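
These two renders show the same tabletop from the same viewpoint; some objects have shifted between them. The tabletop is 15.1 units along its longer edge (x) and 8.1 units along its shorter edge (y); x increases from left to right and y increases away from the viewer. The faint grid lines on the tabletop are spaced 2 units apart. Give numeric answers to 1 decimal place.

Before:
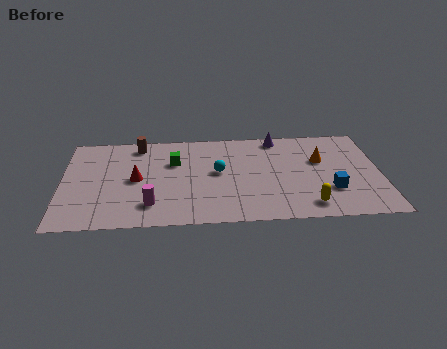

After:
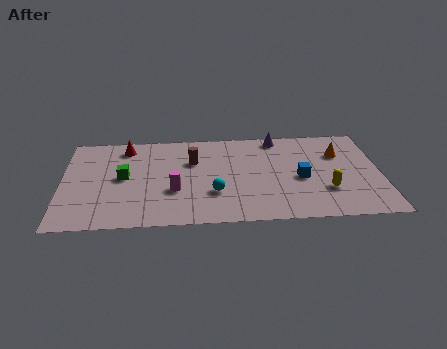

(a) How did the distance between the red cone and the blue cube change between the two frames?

-0.4

The distance was about 9.3 in the first image and 8.9 in the second, so they moved 0.4 units closer together.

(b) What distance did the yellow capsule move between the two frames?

1.5

The yellow capsule was near (11.6, 1.3) before and (12.5, 2.5) after, so it travelled √(0.9² + 1.2²) ≈ 1.5 units.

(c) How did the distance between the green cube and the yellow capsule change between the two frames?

+2.2

They were about 7.5 units apart before and 9.7 after — 2.2 units further apart.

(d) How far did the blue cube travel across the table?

1.8

The blue cube was near (12.7, 2.5) before and (11.3, 3.6) after, so it travelled √(1.4² + 1.1²) ≈ 1.8 units.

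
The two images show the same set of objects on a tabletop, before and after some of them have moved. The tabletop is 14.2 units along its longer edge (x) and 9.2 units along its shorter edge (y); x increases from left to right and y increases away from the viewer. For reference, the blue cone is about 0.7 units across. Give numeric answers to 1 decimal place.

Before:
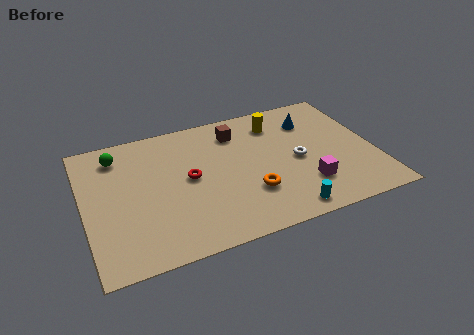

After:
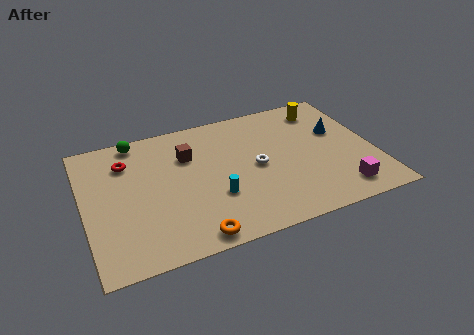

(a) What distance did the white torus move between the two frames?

2.0

The white torus was near (10.4, 4.3) before and (8.4, 4.5) after, so it travelled √(2.0² + 0.2²) ≈ 2.0 units.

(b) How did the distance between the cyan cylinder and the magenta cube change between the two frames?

+4.4

Before: roughly 1.8 units apart; after: 6.2. That's 4.4 units further apart.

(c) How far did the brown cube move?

2.7

The brown cube was near (7.7, 7.3) before and (5.2, 6.4) after, so it travelled √(2.5² + 0.9²) ≈ 2.7 units.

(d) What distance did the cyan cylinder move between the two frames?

3.8

The cyan cylinder was near (9.4, 1.0) before and (6.2, 3.1) after, so it travelled √(3.2² + 2.1²) ≈ 3.8 units.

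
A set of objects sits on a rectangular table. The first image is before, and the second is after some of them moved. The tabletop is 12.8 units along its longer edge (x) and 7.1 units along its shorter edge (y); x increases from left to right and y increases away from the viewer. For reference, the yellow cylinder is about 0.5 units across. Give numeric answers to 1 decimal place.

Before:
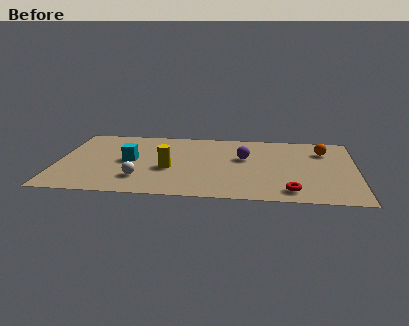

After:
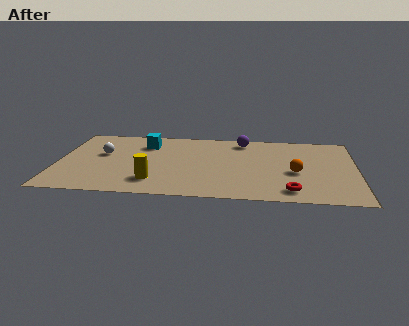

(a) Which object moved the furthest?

the white sphere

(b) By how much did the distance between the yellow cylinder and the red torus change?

+0.3

Before: roughly 5.5 units apart; after: 5.8. That's 0.3 units further apart.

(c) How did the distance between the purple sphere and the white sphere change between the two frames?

+1.2

Before: roughly 5.1 units apart; after: 6.3. That's 1.2 units further apart.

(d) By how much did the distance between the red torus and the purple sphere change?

+1.6

They were about 3.8 units apart before and 5.4 after — 1.6 units further apart.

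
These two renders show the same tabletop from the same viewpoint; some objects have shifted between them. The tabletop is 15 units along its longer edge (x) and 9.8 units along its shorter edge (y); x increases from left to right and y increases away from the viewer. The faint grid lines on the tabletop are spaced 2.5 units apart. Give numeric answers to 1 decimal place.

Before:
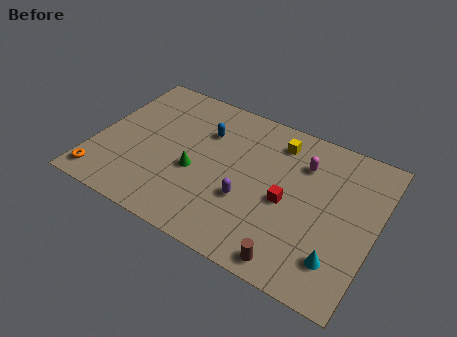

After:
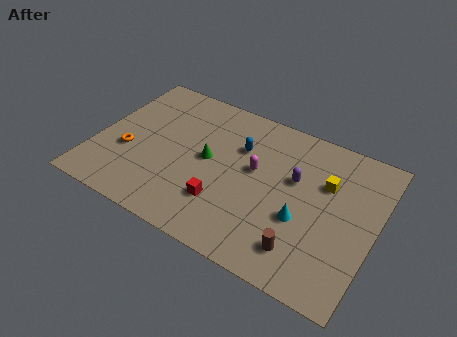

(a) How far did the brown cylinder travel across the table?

1.0

The brown cylinder was near (11.2, 1.0) before and (11.6, 1.9) after, so it travelled √(0.4² + 0.9²) ≈ 1.0 units.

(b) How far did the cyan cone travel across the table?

2.6

The cyan cone moved from about (13.4, 2.2) to (11.3, 3.7), a distance of √(2.1² + 1.5²) ≈ 2.6.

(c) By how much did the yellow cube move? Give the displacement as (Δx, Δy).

(2.8, -1.5)

From the two frames, the yellow cube sits at roughly (9.4, 8.0) before and (12.2, 6.5) after.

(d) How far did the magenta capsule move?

2.9

The magenta capsule was near (10.9, 7.2) before and (8.5, 5.6) after, so it travelled √(2.4² + 1.6²) ≈ 2.9 units.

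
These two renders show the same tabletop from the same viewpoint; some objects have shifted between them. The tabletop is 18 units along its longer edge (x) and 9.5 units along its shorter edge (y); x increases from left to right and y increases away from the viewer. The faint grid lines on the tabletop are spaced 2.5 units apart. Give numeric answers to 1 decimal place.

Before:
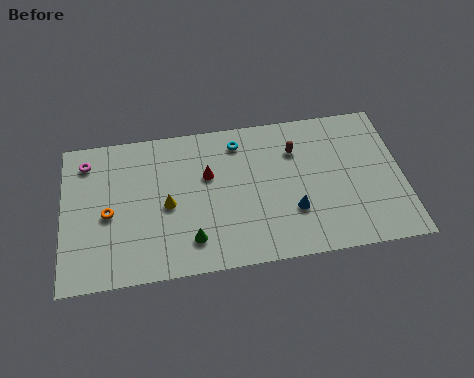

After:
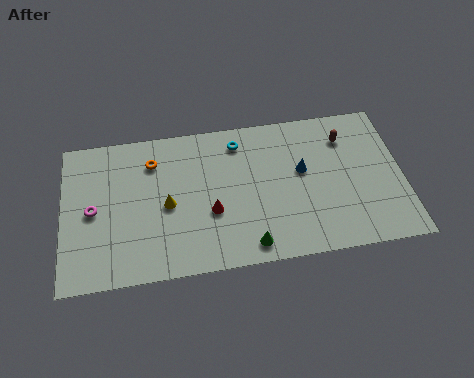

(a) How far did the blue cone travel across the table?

2.6

The blue cone moved from about (12.1, 3.0) to (12.7, 5.5), a distance of √(0.6² + 2.5²) ≈ 2.6.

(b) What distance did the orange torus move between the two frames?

3.8

From (2.4, 4.3) to (4.8, 7.3), the orange torus covered √(2.4² + 3.0²) ≈ 3.8 units.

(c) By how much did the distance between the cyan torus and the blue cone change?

-1.5

Before: roughly 5.6 units apart; after: 4.1. That's 1.5 units closer together.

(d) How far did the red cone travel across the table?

2.4

The red cone moved from about (7.7, 6.0) to (7.8, 3.6), a distance of √(0.1² + 2.4²) ≈ 2.4.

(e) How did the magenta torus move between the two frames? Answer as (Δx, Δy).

(0.3, -3.2)

From the two frames, the magenta torus sits at roughly (1.3, 7.8) before and (1.6, 4.6) after.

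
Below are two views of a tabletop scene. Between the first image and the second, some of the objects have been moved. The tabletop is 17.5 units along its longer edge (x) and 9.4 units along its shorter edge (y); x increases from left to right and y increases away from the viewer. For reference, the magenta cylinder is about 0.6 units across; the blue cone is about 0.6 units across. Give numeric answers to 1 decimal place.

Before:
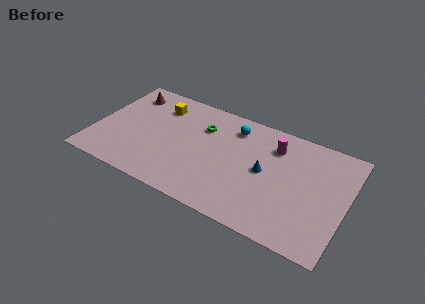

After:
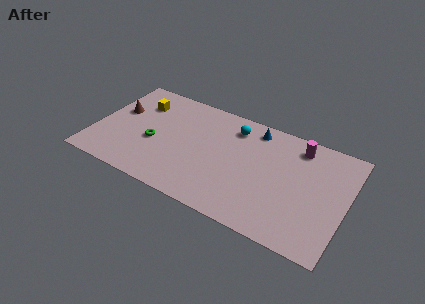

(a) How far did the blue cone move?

3.5

From (11.9, 4.8) to (10.8, 8.1), the blue cone covered √(1.1² + 3.3²) ≈ 3.5 units.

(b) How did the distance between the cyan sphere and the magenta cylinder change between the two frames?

+1.6

They were about 2.9 units apart before and 4.5 after — 1.6 units further apart.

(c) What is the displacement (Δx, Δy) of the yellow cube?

(-1.4, -0.3)

The yellow cube started near (4.1, 7.3) and ended near (2.7, 7.0).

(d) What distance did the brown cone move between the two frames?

1.9

The brown cone moved from about (1.8, 7.6) to (1.4, 5.7), a distance of √(0.4² + 1.9²) ≈ 1.9.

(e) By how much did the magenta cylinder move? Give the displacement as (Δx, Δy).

(1.6, 0.7)

The magenta cylinder was at about (12.3, 7.2) and moved to about (13.9, 7.9).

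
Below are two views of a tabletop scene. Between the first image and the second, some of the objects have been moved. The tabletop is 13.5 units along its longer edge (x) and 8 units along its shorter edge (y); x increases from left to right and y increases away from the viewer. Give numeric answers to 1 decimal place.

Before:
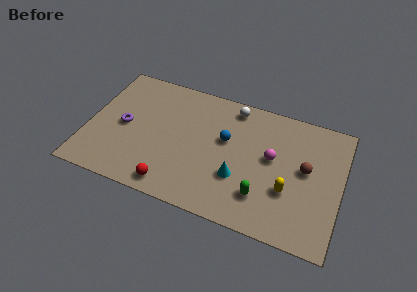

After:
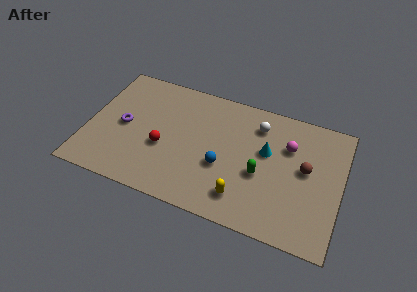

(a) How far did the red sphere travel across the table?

2.3

The red sphere moved from about (4.8, 1.0) to (4.1, 3.2), a distance of √(0.7² + 2.2²) ≈ 2.3.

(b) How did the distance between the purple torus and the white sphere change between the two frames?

+1.0

They were about 6.4 units apart before and 7.4 after — 1.0 units further apart.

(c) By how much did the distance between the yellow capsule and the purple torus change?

-2.0

The distance was about 9.0 in the first image and 7.0 in the second, so they moved 2.0 units closer together.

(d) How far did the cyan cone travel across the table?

2.5

From (8.2, 2.7) to (9.5, 4.8), the cyan cone covered √(1.3² + 2.1²) ≈ 2.5 units.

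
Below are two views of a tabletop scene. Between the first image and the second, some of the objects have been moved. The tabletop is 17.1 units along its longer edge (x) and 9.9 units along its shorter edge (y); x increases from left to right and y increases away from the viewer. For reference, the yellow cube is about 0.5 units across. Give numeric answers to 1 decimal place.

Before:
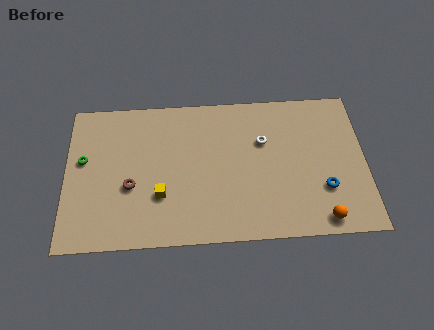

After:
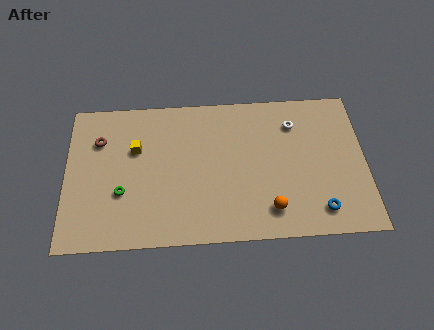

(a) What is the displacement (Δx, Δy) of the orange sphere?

(-2.9, 0.8)

The orange sphere was at about (14.5, 1.1) and moved to about (11.6, 1.9).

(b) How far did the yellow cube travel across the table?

3.5

The yellow cube was near (5.4, 3.2) before and (4.0, 6.4) after, so it travelled √(1.4² + 3.2²) ≈ 3.5 units.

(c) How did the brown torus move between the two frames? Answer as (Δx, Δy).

(-1.8, 3.2)

The brown torus started near (3.7, 3.9) and ended near (1.9, 7.1).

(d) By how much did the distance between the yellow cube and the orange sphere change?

-0.5

They were about 9.3 units apart before and 8.8 after — 0.5 units closer together.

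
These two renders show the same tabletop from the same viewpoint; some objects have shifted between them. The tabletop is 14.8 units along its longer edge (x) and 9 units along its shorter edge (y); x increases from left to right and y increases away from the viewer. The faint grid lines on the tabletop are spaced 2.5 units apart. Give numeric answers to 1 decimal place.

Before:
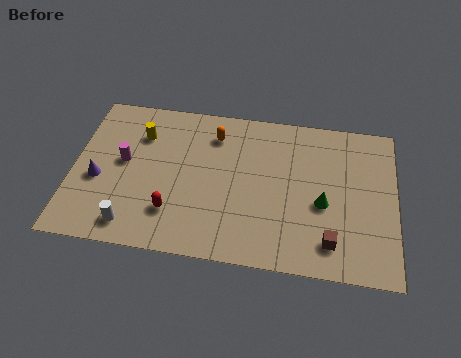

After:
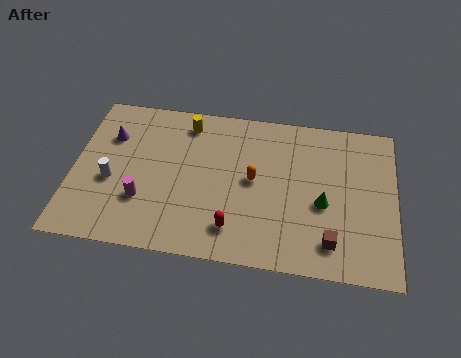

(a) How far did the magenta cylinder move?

2.3

The magenta cylinder moved from about (2.3, 4.9) to (3.3, 2.8), a distance of √(1.0² + 2.1²) ≈ 2.3.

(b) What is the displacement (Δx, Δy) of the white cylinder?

(-1.1, 2.4)

From the two frames, the white cylinder sits at roughly (2.9, 1.3) before and (1.8, 3.7) after.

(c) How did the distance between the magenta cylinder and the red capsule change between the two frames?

+0.8

They were about 3.5 units apart before and 4.3 after — 0.8 units further apart.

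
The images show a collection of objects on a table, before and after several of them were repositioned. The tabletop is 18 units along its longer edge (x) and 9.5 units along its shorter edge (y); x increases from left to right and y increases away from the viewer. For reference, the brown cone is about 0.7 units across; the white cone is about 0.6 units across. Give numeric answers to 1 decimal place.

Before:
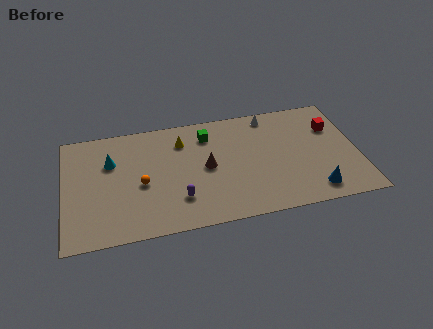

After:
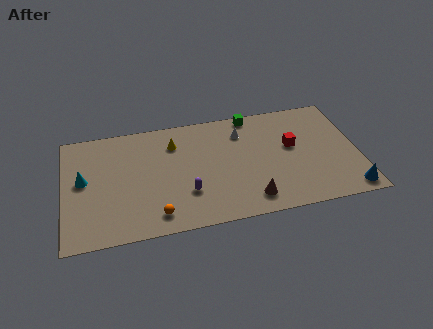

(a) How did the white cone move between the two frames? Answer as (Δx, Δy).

(-1.8, -1.1)

The white cone was at about (12.8, 8.4) and moved to about (11.0, 7.3).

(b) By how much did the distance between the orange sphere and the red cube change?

-2.7

The distance was about 12.1 in the first image and 9.4 in the second, so they moved 2.7 units closer together.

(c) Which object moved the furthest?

the brown cone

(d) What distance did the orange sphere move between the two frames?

2.8

The orange sphere moved from about (4.7, 4.2) to (5.5, 1.5), a distance of √(0.8² + 2.7²) ≈ 2.8.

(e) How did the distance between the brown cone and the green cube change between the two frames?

+4.4

Before: roughly 2.7 units apart; after: 7.1. That's 4.4 units further apart.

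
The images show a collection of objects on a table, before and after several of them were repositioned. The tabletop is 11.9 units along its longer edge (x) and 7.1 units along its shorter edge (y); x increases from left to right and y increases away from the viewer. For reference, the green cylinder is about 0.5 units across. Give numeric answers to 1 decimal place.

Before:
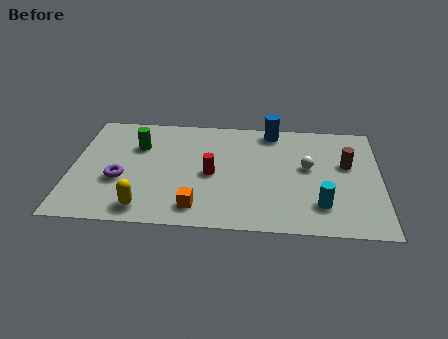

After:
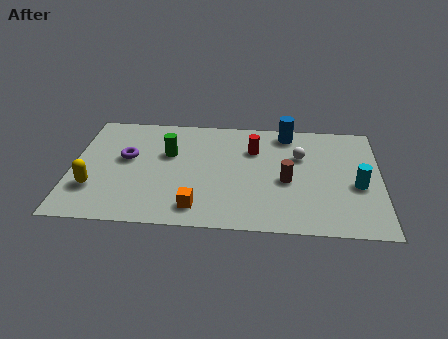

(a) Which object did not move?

the orange cube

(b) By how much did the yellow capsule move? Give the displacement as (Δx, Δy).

(-2.0, 1.1)

The yellow capsule was at about (2.9, 1.0) and moved to about (0.9, 2.1).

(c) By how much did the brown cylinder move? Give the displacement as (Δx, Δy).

(-2.3, -1.2)

The brown cylinder started near (10.6, 4.3) and ended near (8.3, 3.1).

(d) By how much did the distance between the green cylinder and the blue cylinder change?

-0.5

The distance was about 5.4 in the first image and 4.9 in the second, so they moved 0.5 units closer together.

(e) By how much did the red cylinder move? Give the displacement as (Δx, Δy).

(1.6, 1.7)

The red cylinder was at about (5.4, 3.3) and moved to about (7.0, 5.0).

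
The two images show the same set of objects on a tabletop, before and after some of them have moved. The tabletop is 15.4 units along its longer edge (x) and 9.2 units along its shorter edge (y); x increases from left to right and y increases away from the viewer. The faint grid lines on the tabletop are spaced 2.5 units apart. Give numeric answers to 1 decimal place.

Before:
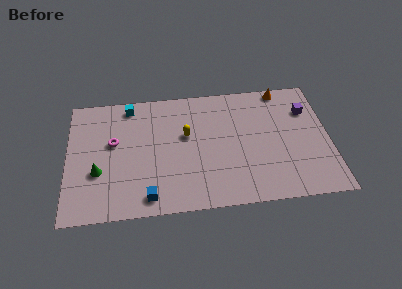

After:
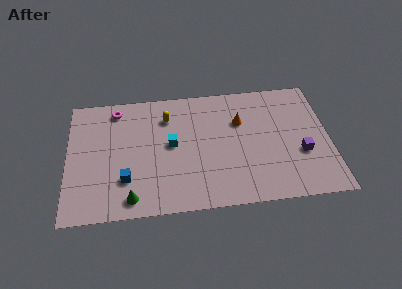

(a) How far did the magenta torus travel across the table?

2.5

The magenta torus was near (2.7, 5.4) before and (2.9, 7.9) after, so it travelled √(0.2² + 2.5²) ≈ 2.5 units.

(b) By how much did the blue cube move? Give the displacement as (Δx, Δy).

(-1.3, 1.4)

The blue cube was at about (4.7, 1.2) and moved to about (3.4, 2.6).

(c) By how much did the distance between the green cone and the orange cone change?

-3.9

The distance was about 12.1 in the first image and 8.2 in the second, so they moved 3.9 units closer together.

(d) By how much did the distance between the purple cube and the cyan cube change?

-2.9

They were about 10.6 units apart before and 7.7 after — 2.9 units closer together.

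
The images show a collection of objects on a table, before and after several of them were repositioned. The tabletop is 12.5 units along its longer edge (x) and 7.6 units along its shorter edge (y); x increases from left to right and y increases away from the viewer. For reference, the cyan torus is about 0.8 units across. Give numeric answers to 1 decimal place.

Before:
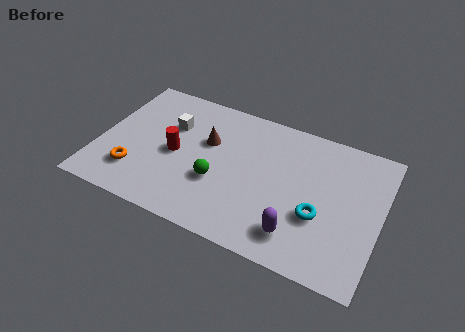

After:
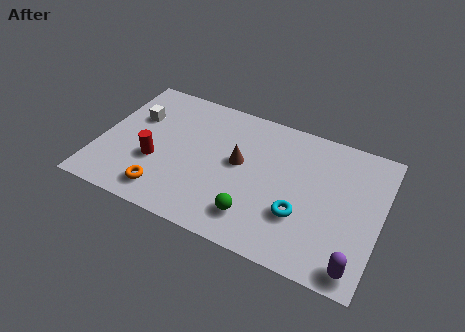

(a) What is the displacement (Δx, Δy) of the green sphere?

(1.8, -1.2)

The green sphere was at about (5.4, 2.8) and moved to about (7.2, 1.6).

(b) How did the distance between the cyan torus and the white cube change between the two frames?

+0.8

The distance was about 7.3 in the first image and 8.1 in the second, so they moved 0.8 units further apart.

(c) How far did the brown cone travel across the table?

1.6

The brown cone was near (4.7, 4.8) before and (6.2, 4.2) after, so it travelled √(1.5² + 0.6²) ≈ 1.6 units.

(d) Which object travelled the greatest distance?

the purple capsule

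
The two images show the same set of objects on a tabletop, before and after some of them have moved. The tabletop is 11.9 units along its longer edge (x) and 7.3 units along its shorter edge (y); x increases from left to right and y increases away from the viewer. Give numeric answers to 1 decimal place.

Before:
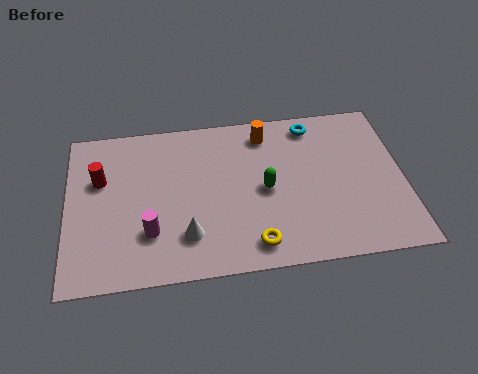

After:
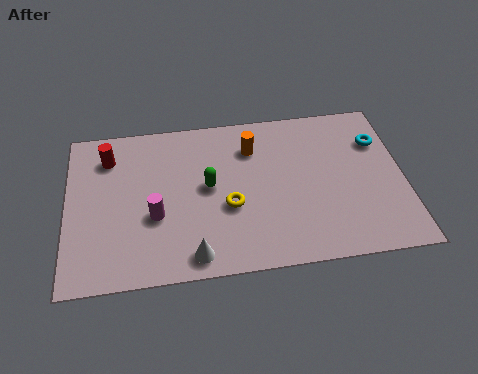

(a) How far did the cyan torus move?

2.5

The cyan torus was near (8.8, 6.3) before and (11.1, 5.2) after, so it travelled √(2.3² + 1.1²) ≈ 2.5 units.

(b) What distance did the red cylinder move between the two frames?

1.0

The red cylinder was near (1.2, 4.7) before and (1.5, 5.7) after, so it travelled √(0.3² + 1.0²) ≈ 1.0 units.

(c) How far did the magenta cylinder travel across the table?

0.7

From (2.9, 2.1) to (3.1, 2.8), the magenta cylinder covered √(0.2² + 0.7²) ≈ 0.7 units.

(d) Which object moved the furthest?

the cyan torus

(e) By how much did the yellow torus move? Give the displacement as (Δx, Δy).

(-0.8, 1.8)

The yellow torus was at about (6.5, 1.1) and moved to about (5.7, 2.9).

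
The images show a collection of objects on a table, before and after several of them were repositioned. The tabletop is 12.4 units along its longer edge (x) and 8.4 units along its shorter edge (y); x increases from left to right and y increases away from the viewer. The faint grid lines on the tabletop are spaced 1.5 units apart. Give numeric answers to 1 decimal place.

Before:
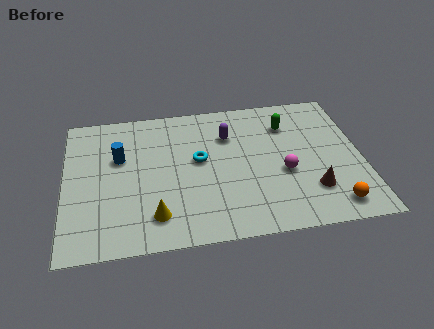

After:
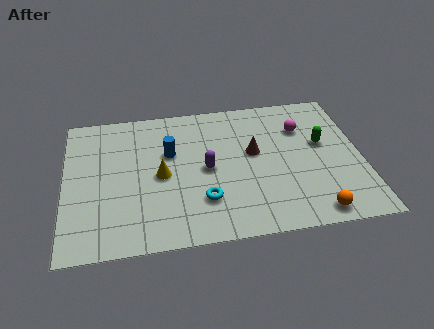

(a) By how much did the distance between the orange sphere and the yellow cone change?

-0.4

The distance was about 7.3 in the first image and 6.9 in the second, so they moved 0.4 units closer together.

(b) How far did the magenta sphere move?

2.8

The magenta sphere moved from about (9.1, 3.4) to (10.0, 6.0), a distance of √(0.9² + 2.6²) ≈ 2.8.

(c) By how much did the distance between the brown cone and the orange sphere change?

+3.2

Before: roughly 1.3 units apart; after: 4.5. That's 3.2 units further apart.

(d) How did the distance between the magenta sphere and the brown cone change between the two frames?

+0.8

They were about 1.6 units apart before and 2.4 after — 0.8 units further apart.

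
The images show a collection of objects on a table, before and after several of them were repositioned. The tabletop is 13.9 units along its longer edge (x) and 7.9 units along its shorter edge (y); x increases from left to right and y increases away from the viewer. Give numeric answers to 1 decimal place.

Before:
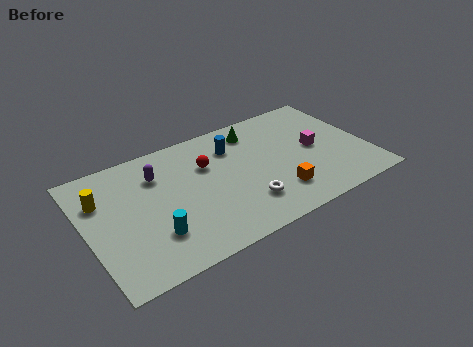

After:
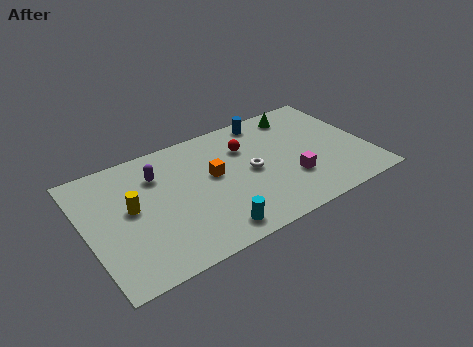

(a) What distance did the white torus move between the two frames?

2.0

From (7.5, 2.0) to (8.1, 3.9), the white torus covered √(0.6² + 1.9²) ≈ 2.0 units.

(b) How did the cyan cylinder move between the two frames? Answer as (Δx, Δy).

(2.7, -1.1)

From the two frames, the cyan cylinder sits at roughly (3.0, 2.2) before and (5.7, 1.1) after.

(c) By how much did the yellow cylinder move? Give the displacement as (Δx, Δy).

(1.3, -1.2)

The yellow cylinder was at about (0.9, 5.5) and moved to about (2.2, 4.3).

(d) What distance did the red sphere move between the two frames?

2.0

The red sphere moved from about (6.1, 5.3) to (8.1, 5.6), a distance of √(2.0² + 0.3²) ≈ 2.0.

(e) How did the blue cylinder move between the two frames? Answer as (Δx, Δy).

(1.9, 1.1)

The blue cylinder started near (7.5, 5.9) and ended near (9.4, 7.0).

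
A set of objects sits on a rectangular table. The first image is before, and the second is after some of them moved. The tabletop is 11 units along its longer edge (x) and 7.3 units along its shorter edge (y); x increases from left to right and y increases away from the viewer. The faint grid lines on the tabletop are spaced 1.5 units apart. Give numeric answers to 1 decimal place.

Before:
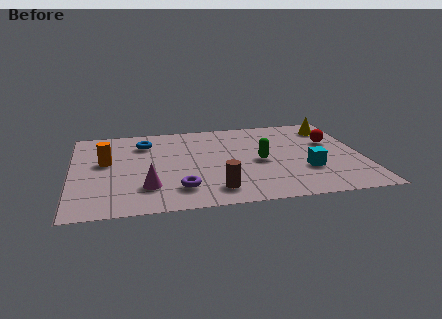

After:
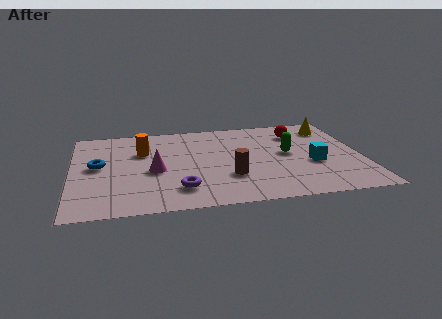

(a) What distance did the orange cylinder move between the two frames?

1.6

From (1.3, 4.2) to (2.7, 4.9), the orange cylinder covered √(1.4² + 0.7²) ≈ 1.6 units.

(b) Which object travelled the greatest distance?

the blue torus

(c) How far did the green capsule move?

1.2

From (7.1, 3.4) to (8.2, 3.9), the green capsule covered √(1.1² + 0.5²) ≈ 1.2 units.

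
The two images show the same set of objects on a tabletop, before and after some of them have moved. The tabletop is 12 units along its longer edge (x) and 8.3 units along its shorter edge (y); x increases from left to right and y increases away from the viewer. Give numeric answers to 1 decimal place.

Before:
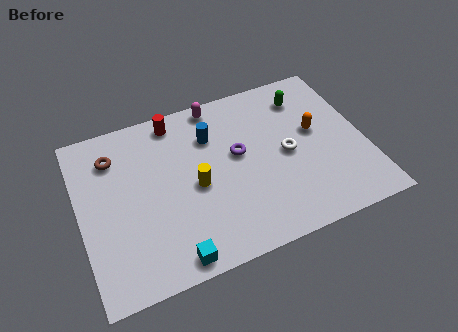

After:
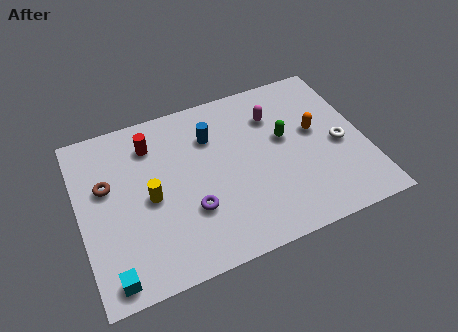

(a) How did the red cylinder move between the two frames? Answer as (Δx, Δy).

(-1.1, -0.8)

The red cylinder was at about (4.3, 7.3) and moved to about (3.2, 6.5).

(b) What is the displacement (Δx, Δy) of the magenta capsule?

(2.3, -1.4)

The magenta capsule started near (6.1, 7.5) and ended near (8.4, 6.1).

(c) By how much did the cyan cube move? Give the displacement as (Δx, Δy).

(-2.5, 0.1)

The cyan cube was at about (3.5, 0.8) and moved to about (1.0, 0.9).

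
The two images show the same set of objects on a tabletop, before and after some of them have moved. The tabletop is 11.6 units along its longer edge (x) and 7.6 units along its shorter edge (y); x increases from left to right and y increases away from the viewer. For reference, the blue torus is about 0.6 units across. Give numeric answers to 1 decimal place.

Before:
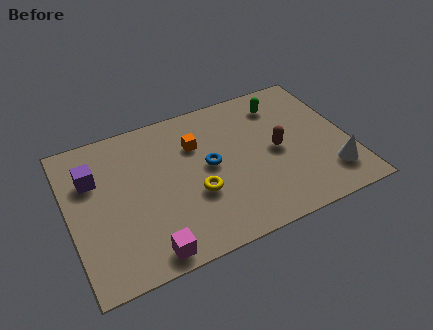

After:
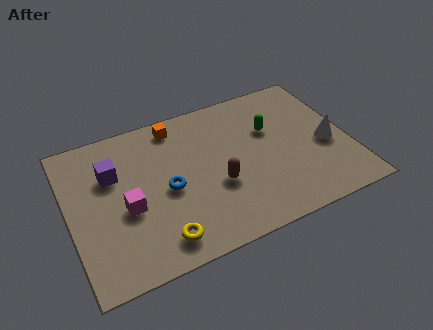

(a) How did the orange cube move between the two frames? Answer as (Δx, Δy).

(-0.7, 1.3)

The orange cube started near (5.4, 5.3) and ended near (4.7, 6.6).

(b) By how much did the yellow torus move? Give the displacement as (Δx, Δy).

(-1.7, -1.6)

The yellow torus was at about (5.1, 2.8) and moved to about (3.4, 1.2).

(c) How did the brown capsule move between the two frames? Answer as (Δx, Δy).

(-2.6, -0.8)

The brown capsule was at about (8.6, 3.7) and moved to about (6.0, 2.9).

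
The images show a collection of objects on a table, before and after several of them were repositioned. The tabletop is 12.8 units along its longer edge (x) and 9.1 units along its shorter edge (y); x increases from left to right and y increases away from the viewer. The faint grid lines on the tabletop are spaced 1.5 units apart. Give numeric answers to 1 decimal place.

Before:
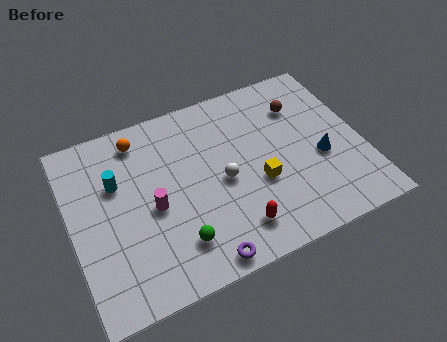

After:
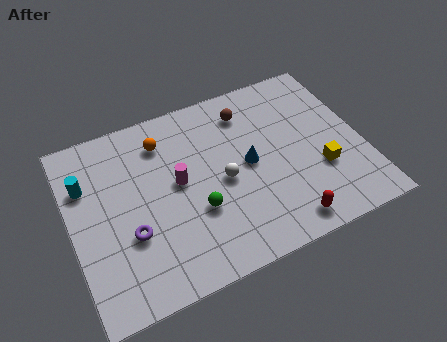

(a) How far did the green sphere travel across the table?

1.6

From (4.3, 2.0) to (5.3, 3.2), the green sphere covered √(1.0² + 1.2²) ≈ 1.6 units.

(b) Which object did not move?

the white sphere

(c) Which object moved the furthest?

the purple torus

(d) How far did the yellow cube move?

2.7

From (8.1, 3.5) to (10.8, 3.1), the yellow cube covered √(2.7² + 0.4²) ≈ 2.7 units.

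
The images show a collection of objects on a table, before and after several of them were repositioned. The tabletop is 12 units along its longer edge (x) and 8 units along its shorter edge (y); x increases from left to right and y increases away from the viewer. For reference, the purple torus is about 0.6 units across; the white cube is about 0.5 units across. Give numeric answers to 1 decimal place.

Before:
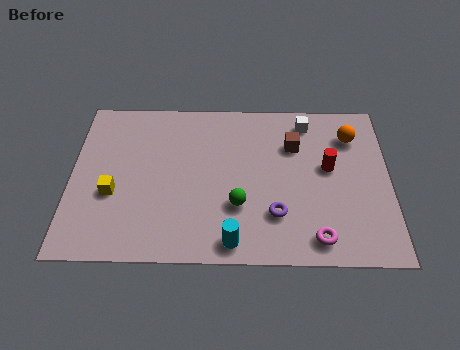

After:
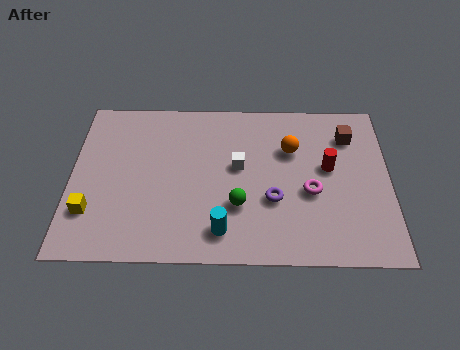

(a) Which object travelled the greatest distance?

the white cube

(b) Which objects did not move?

the green sphere and the red cylinder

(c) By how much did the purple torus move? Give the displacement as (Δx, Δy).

(-0.1, 0.7)

The purple torus started near (7.7, 2.2) and ended near (7.6, 2.9).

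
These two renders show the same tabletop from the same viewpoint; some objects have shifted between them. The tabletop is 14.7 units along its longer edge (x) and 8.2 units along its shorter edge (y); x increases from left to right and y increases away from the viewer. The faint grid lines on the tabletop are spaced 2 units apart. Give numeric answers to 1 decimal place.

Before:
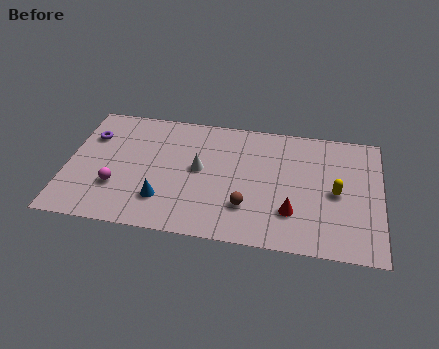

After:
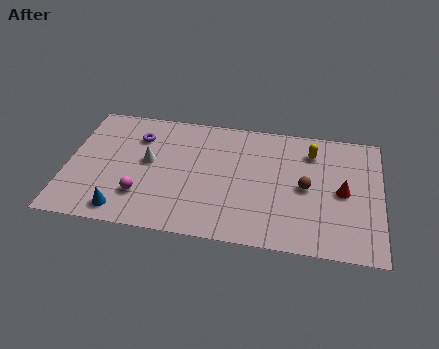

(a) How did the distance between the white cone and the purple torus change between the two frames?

-3.7

The distance was about 5.4 in the first image and 1.7 in the second, so they moved 3.7 units closer together.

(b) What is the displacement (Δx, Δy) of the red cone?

(2.3, 1.7)

The red cone was at about (10.6, 2.3) and moved to about (12.9, 4.0).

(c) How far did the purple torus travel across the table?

2.2

From (1.0, 5.8) to (3.2, 6.1), the purple torus covered √(2.2² + 0.3²) ≈ 2.2 units.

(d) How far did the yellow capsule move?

2.8

The yellow capsule moved from about (12.6, 3.9) to (11.4, 6.4), a distance of √(1.2² + 2.5²) ≈ 2.8.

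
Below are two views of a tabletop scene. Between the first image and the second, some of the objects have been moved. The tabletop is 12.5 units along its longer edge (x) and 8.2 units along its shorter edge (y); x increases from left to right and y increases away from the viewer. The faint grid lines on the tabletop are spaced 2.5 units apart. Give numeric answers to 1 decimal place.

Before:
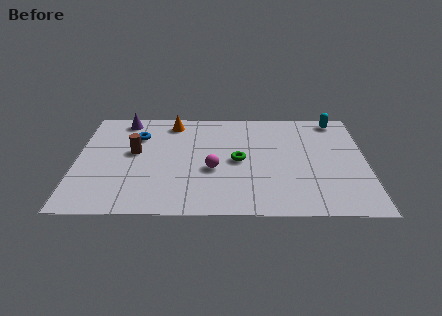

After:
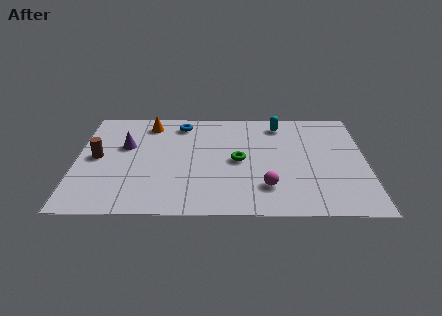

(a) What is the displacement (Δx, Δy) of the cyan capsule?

(-2.5, -0.4)

The cyan capsule was at about (11.3, 7.3) and moved to about (8.8, 6.9).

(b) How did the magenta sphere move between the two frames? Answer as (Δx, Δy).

(2.3, -1.3)

The magenta sphere was at about (5.9, 3.3) and moved to about (8.2, 2.0).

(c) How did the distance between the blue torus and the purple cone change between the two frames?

+1.6

Before: roughly 1.4 units apart; after: 3.0. That's 1.6 units further apart.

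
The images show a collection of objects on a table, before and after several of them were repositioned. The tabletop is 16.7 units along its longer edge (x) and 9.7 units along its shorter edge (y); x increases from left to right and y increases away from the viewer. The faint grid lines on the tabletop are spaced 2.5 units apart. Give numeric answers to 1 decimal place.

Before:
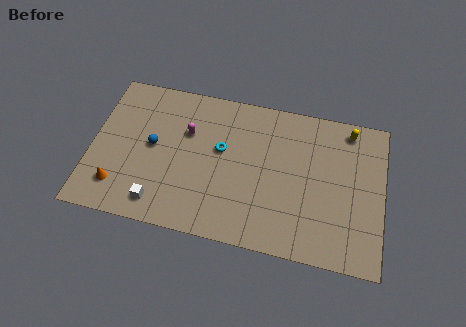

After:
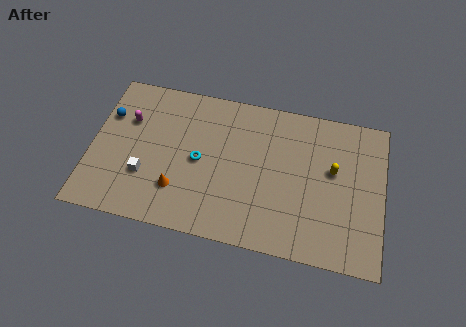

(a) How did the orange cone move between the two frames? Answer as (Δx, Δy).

(3.4, 0.5)

From the two frames, the orange cone sits at roughly (1.7, 2.1) before and (5.1, 2.6) after.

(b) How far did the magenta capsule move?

3.4

From (5.4, 6.4) to (2.0, 6.5), the magenta capsule covered √(3.4² + 0.1²) ≈ 3.4 units.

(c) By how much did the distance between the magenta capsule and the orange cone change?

-0.7

Before: roughly 5.7 units apart; after: 5.0. That's 0.7 units closer together.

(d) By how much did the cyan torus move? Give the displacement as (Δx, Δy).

(-1.2, -1.0)

The cyan torus was at about (7.4, 5.7) and moved to about (6.2, 4.7).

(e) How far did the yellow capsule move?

2.9

The yellow capsule was near (14.6, 8.5) before and (13.8, 5.7) after, so it travelled √(0.8² + 2.8²) ≈ 2.9 units.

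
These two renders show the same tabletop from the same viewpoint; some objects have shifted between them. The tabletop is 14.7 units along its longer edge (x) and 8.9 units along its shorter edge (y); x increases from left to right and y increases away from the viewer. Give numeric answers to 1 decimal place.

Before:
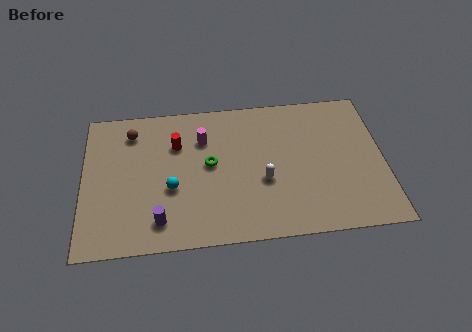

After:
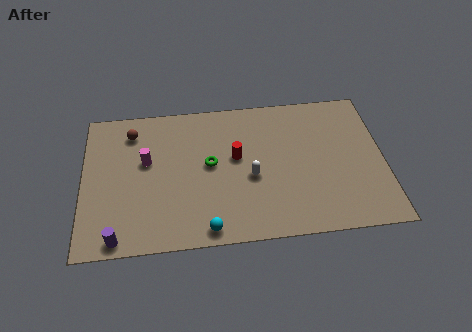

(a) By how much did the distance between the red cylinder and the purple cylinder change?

+2.5

They were about 4.7 units apart before and 7.2 after — 2.5 units further apart.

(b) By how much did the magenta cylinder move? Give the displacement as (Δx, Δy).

(-2.8, -1.1)

The magenta cylinder was at about (5.9, 6.4) and moved to about (3.1, 5.3).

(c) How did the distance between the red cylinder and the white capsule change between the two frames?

-3.5

They were about 5.0 units apart before and 1.5 after — 3.5 units closer together.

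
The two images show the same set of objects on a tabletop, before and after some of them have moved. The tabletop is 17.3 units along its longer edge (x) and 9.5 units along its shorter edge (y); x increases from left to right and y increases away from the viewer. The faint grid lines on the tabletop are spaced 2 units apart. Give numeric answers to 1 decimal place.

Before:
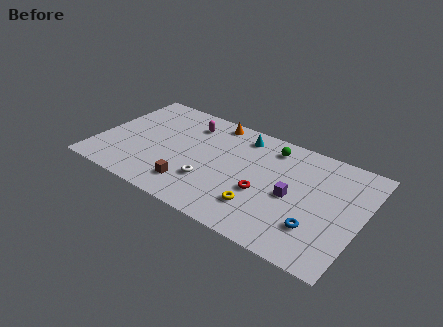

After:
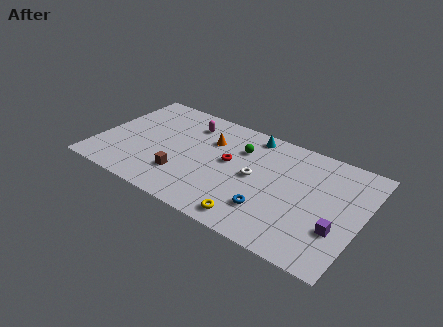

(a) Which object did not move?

the magenta capsule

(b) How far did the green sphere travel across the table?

2.2

From (11.0, 7.9) to (9.1, 6.8), the green sphere covered √(1.9² + 1.1²) ≈ 2.2 units.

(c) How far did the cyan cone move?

0.7

From (9.0, 8.0) to (9.6, 8.4), the cyan cone covered √(0.6² + 0.4²) ≈ 0.7 units.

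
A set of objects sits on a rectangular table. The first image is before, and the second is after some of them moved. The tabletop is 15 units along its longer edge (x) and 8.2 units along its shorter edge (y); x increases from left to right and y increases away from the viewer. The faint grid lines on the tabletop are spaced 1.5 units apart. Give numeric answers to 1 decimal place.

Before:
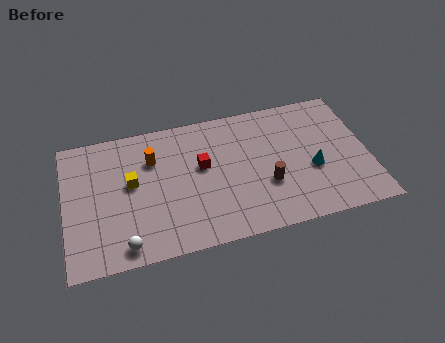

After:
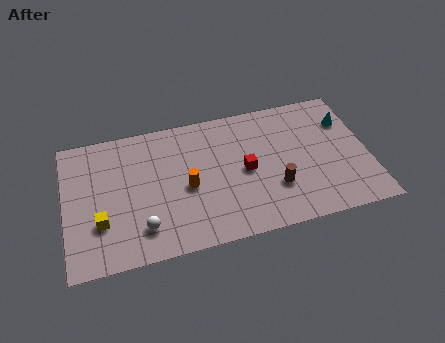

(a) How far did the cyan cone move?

3.2

The cyan cone moved from about (12.2, 3.3) to (14.1, 5.9), a distance of √(1.9² + 2.6²) ≈ 3.2.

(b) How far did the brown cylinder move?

0.5

The brown cylinder moved from about (9.9, 2.9) to (10.3, 2.6), a distance of √(0.4² + 0.3²) ≈ 0.5.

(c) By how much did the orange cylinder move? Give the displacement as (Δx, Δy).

(1.6, -2.1)

From the two frames, the orange cylinder sits at roughly (4.4, 5.8) before and (6.0, 3.7) after.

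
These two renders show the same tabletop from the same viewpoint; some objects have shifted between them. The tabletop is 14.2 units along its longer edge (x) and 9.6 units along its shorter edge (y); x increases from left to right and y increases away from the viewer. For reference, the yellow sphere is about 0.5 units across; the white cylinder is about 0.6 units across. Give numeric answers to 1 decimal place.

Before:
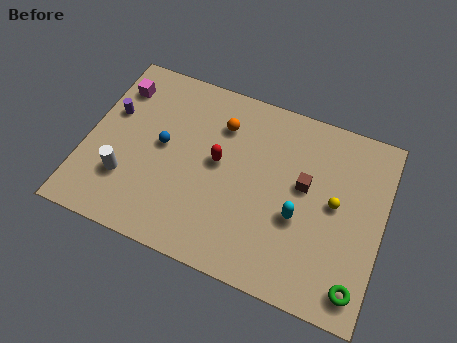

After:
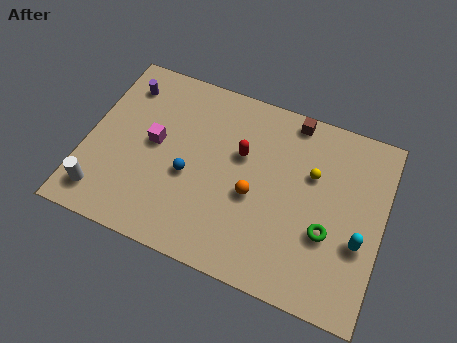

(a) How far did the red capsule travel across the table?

1.3

The red capsule was near (6.3, 5.2) before and (7.3, 6.0) after, so it travelled √(1.0² + 0.8²) ≈ 1.3 units.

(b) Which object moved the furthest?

the orange sphere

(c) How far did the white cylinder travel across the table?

1.6

From (2.1, 2.8) to (1.1, 1.6), the white cylinder covered √(1.0² + 1.2²) ≈ 1.6 units.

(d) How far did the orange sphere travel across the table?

3.6

The orange sphere moved from about (6.2, 7.2) to (8.1, 4.1), a distance of √(1.9² + 3.1²) ≈ 3.6.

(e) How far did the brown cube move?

3.3

The brown cube moved from about (10.4, 5.5) to (9.5, 8.7), a distance of √(0.9² + 3.2²) ≈ 3.3.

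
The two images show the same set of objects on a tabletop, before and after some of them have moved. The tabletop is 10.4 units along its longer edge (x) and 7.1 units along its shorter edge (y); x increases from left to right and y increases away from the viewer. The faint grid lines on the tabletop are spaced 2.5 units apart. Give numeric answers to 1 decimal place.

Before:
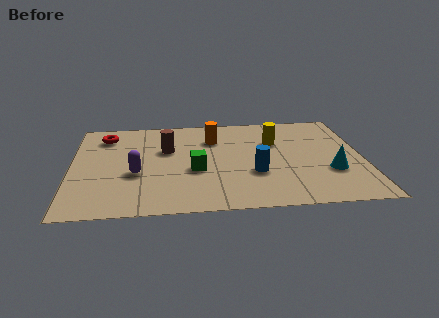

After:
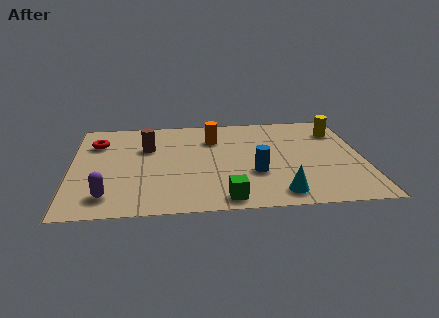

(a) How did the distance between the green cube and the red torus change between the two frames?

+2.0

The distance was about 4.3 in the first image and 6.3 in the second, so they moved 2.0 units further apart.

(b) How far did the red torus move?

0.6

From (1.2, 5.7) to (0.9, 5.2), the red torus covered √(0.3² + 0.5²) ≈ 0.6 units.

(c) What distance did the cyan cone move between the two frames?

2.4

From (9.2, 2.4) to (7.3, 1.0), the cyan cone covered √(1.9² + 1.4²) ≈ 2.4 units.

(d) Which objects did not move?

the blue cylinder and the orange cylinder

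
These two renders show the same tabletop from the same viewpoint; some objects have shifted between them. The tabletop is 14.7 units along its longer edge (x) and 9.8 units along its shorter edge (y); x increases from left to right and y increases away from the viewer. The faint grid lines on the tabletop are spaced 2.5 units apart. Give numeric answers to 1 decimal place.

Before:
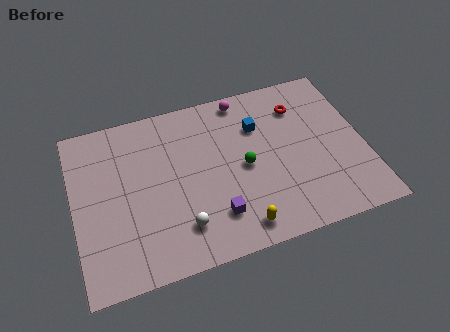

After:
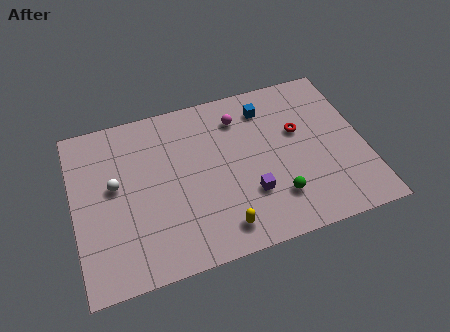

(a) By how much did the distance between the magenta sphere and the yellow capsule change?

-1.2

The distance was about 7.6 in the first image and 6.4 in the second, so they moved 1.2 units closer together.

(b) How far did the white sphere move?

4.5

From (5.2, 2.2) to (2.1, 5.5), the white sphere covered √(3.1² + 3.3²) ≈ 4.5 units.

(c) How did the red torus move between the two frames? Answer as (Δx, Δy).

(-0.2, -1.5)

The red torus was at about (11.7, 7.5) and moved to about (11.5, 6.0).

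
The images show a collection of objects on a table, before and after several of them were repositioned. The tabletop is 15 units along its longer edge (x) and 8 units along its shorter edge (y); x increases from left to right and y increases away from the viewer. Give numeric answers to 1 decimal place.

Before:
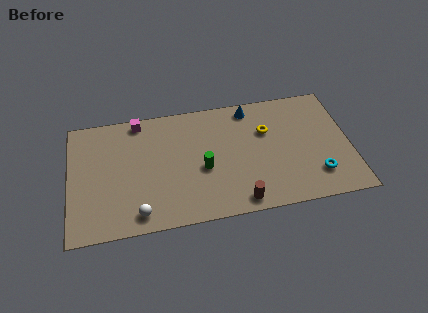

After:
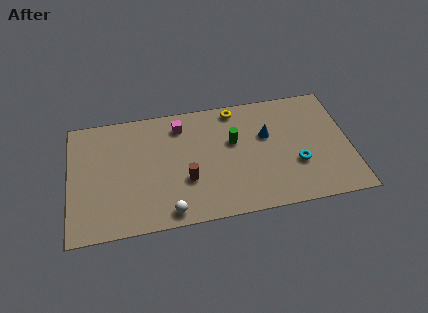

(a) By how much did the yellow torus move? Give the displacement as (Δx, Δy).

(-1.6, 1.8)

The yellow torus started near (10.6, 5.3) and ended near (9.0, 7.1).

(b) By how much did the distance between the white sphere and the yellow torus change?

-0.9

Before: roughly 8.2 units apart; after: 7.3. That's 0.9 units closer together.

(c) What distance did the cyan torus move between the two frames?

1.3

The cyan torus moved from about (13.1, 1.9) to (12.1, 2.8), a distance of √(1.0² + 0.9²) ≈ 1.3.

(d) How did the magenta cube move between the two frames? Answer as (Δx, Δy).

(2.2, -0.7)

The magenta cube was at about (3.8, 7.2) and moved to about (6.0, 6.5).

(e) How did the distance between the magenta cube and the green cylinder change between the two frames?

-1.8

Before: roughly 5.0 units apart; after: 3.2. That's 1.8 units closer together.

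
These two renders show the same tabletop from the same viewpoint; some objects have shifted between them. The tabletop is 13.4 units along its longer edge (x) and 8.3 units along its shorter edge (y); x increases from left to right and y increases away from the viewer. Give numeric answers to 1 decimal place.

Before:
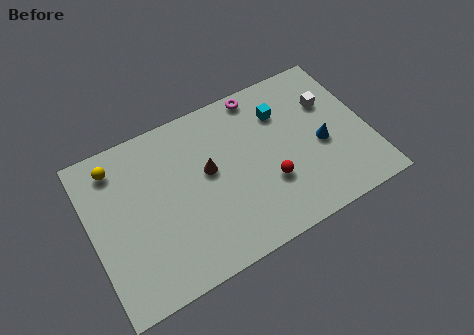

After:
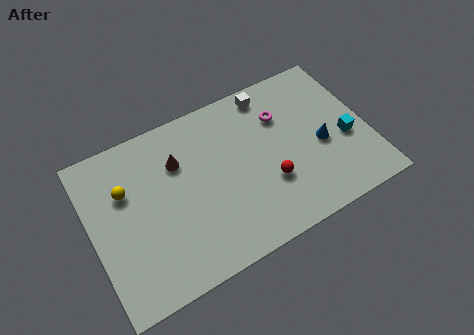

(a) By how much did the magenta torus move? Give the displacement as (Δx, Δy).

(0.9, -1.6)

The magenta torus was at about (8.6, 7.5) and moved to about (9.5, 5.9).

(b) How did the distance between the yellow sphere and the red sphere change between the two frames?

-0.9

Before: roughly 8.0 units apart; after: 7.1. That's 0.9 units closer together.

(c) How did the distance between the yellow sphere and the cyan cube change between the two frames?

+2.7

Before: roughly 8.0 units apart; after: 10.7. That's 2.7 units further apart.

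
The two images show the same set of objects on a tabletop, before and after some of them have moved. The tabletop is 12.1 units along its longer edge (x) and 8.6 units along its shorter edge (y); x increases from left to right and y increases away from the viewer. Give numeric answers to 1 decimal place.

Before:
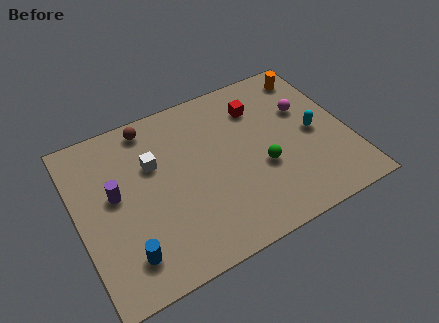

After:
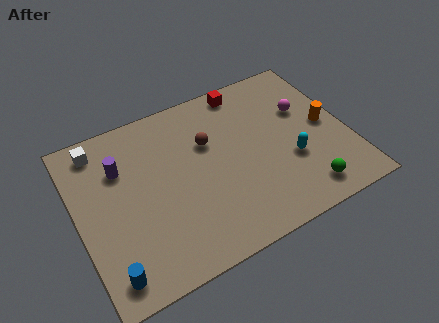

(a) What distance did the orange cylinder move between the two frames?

3.0

From (11.0, 7.3) to (11.2, 4.3), the orange cylinder covered √(0.2² + 3.0²) ≈ 3.0 units.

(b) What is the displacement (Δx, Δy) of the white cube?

(-2.2, 1.8)

From the two frames, the white cube sits at roughly (3.5, 5.6) before and (1.3, 7.4) after.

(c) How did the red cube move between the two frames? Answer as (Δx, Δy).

(-0.4, 1.2)

The red cube started near (8.4, 6.5) and ended near (8.0, 7.7).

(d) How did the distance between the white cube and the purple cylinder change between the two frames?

-0.4

The distance was about 2.0 in the first image and 1.6 in the second, so they moved 0.4 units closer together.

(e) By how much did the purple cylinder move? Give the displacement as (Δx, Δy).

(0.4, 1.2)

The purple cylinder started near (1.7, 4.8) and ended near (2.1, 6.0).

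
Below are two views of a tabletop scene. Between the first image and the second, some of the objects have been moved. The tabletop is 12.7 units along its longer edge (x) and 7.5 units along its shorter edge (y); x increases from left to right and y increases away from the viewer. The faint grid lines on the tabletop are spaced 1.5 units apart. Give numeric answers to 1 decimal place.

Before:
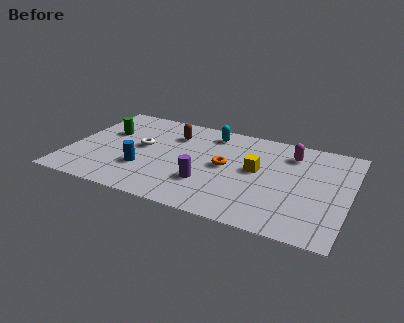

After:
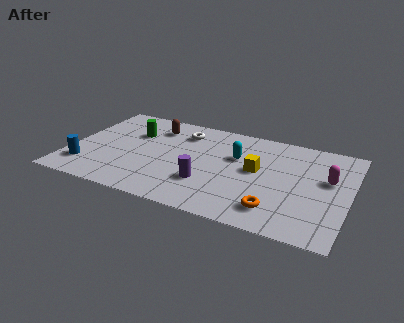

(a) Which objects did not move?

the yellow cube and the purple cylinder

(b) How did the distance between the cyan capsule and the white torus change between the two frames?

-0.9

The distance was about 3.7 in the first image and 2.8 in the second, so they moved 0.9 units closer together.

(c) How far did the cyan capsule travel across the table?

2.0

The cyan capsule was near (6.2, 6.3) before and (7.5, 4.8) after, so it travelled √(1.3² + 1.5²) ≈ 2.0 units.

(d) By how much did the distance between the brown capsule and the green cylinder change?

-1.9

They were about 3.1 units apart before and 1.2 after — 1.9 units closer together.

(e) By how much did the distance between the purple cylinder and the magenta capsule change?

+0.7

They were about 5.0 units apart before and 5.7 after — 0.7 units further apart.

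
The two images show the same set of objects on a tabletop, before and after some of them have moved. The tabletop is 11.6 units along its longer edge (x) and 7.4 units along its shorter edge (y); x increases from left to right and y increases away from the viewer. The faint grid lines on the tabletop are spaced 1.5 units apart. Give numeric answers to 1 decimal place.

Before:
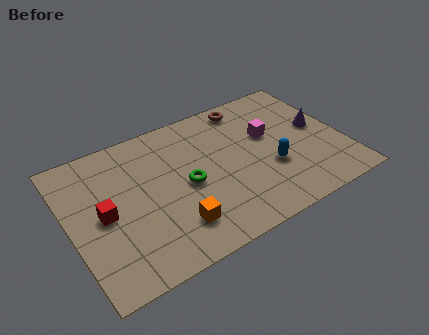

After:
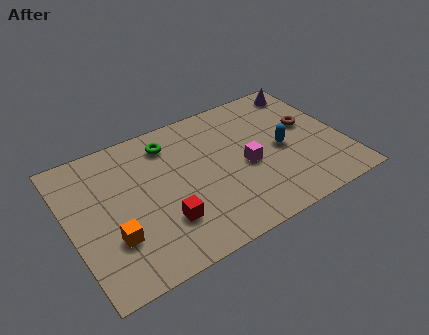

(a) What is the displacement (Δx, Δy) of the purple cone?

(-0.1, 2.4)

From the two frames, the purple cone sits at roughly (10.7, 4.0) before and (10.6, 6.4) after.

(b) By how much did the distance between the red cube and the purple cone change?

-1.2

They were about 9.3 units apart before and 8.1 after — 1.2 units closer together.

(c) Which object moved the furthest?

the brown torus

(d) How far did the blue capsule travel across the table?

1.0

From (8.4, 2.7) to (9.0, 3.5), the blue capsule covered √(0.6² + 0.8²) ≈ 1.0 units.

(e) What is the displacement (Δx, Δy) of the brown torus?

(2.3, -2.2)

The brown torus was at about (8.0, 6.5) and moved to about (10.3, 4.3).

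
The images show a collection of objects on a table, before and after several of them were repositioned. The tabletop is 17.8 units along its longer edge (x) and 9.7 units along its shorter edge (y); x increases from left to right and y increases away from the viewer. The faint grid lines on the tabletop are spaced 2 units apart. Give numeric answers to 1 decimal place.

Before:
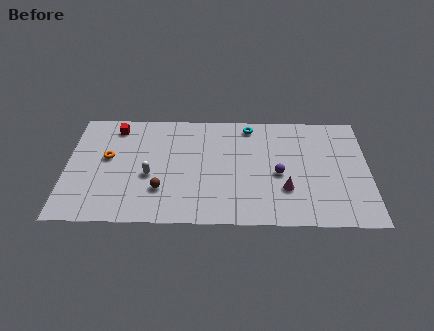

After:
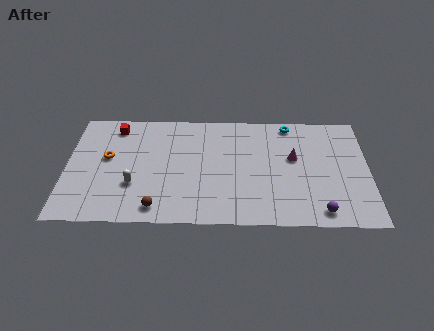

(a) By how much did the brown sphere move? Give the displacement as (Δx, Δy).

(-0.2, -1.5)

The brown sphere was at about (5.6, 2.8) and moved to about (5.4, 1.3).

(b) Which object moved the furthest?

the purple sphere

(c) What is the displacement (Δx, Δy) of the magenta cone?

(0.5, 2.7)

The magenta cone was at about (12.9, 3.0) and moved to about (13.4, 5.7).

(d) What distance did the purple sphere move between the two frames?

3.9

The purple sphere moved from about (12.5, 4.3) to (14.9, 1.2), a distance of √(2.4² + 3.1²) ≈ 3.9.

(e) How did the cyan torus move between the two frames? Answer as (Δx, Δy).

(2.4, 0.2)

From the two frames, the cyan torus sits at roughly (10.8, 8.5) before and (13.2, 8.7) after.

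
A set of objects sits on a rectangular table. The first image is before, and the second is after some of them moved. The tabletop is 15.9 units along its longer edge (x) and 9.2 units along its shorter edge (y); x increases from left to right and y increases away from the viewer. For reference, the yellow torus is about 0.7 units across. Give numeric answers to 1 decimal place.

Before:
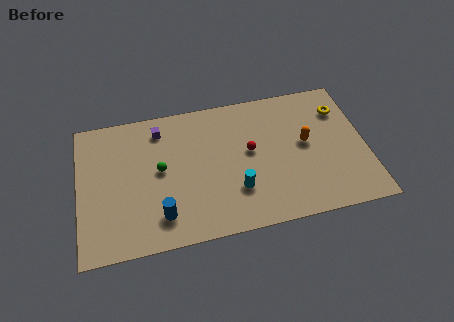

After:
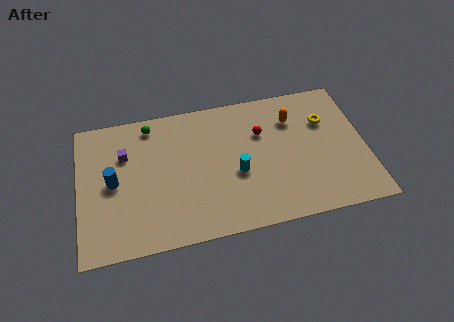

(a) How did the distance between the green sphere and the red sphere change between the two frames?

+1.4

They were about 5.0 units apart before and 6.4 after — 1.4 units further apart.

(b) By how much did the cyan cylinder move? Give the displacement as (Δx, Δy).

(0.1, 1.1)

From the two frames, the cyan cylinder sits at roughly (8.6, 2.7) before and (8.7, 3.8) after.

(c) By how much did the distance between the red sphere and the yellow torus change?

-1.9

They were about 5.5 units apart before and 3.6 after — 1.9 units closer together.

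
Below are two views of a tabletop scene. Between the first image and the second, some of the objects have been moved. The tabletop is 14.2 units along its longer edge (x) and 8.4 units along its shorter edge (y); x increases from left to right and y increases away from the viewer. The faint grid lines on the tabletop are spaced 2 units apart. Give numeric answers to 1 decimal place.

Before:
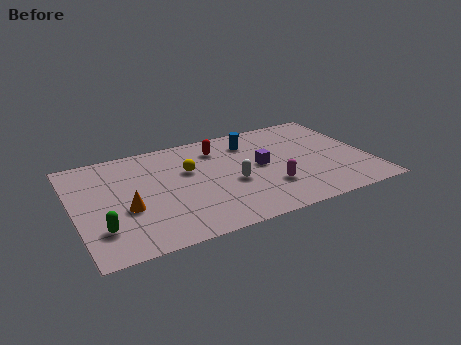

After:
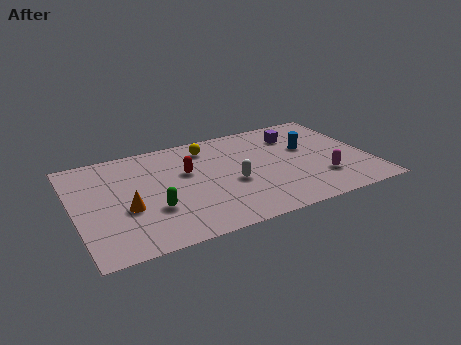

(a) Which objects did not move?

the white capsule and the orange cone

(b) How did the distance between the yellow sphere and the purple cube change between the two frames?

+0.8

The distance was about 3.5 in the first image and 4.3 in the second, so they moved 0.8 units further apart.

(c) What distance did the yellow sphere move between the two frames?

1.9

The yellow sphere moved from about (5.6, 5.3) to (6.7, 6.9), a distance of √(1.1² + 1.6²) ≈ 1.9.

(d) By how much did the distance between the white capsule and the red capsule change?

-0.5

Before: roughly 3.1 units apart; after: 2.6. That's 0.5 units closer together.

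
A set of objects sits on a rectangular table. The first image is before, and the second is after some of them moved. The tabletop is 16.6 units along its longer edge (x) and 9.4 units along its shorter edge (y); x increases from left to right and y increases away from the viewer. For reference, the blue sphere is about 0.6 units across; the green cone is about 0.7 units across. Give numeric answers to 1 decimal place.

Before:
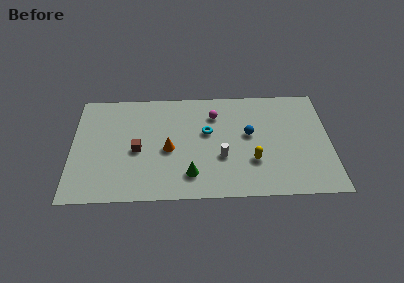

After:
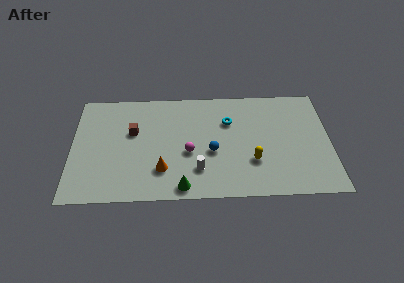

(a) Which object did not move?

the yellow capsule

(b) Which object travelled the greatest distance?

the magenta sphere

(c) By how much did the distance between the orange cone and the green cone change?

-0.6

The distance was about 2.6 in the first image and 2.0 in the second, so they moved 0.6 units closer together.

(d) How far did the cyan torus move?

1.7

From (8.7, 5.6) to (10.1, 6.5), the cyan torus covered √(1.4² + 0.9²) ≈ 1.7 units.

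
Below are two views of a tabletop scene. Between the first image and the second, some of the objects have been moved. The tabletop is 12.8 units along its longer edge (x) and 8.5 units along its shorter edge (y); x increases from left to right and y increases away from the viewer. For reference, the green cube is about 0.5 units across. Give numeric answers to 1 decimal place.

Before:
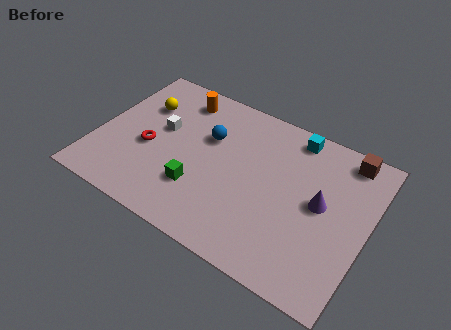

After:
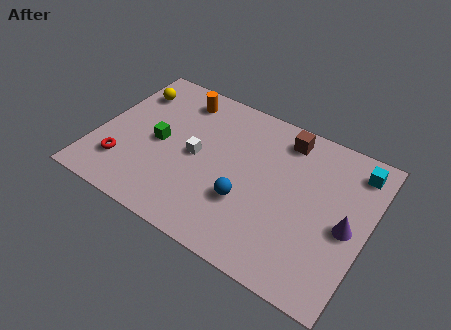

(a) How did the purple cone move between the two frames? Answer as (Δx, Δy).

(1.3, -0.6)

The purple cone was at about (10.6, 4.5) and moved to about (11.9, 3.9).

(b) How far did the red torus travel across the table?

1.8

The red torus was near (2.5, 3.6) before and (1.5, 2.1) after, so it travelled √(1.0² + 1.5²) ≈ 1.8 units.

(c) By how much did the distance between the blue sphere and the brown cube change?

-2.1

Before: roughly 6.6 units apart; after: 4.5. That's 2.1 units closer together.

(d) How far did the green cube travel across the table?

2.7

From (5.1, 2.5) to (2.9, 4.1), the green cube covered √(2.2² + 1.6²) ≈ 2.7 units.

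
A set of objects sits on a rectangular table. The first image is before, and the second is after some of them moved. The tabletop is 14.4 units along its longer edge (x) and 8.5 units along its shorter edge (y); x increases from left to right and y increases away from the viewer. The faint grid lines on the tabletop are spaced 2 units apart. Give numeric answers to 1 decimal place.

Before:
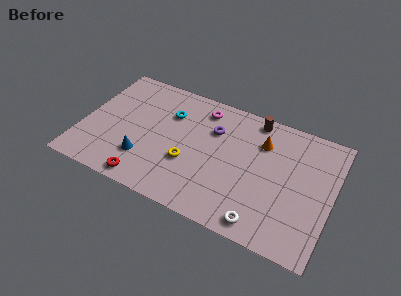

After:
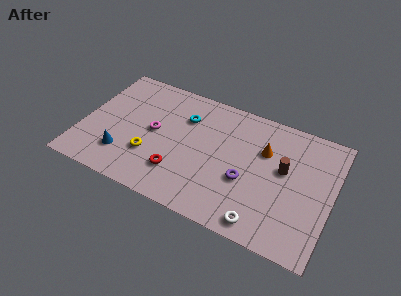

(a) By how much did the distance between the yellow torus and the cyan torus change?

+0.5

Before: roughly 3.3 units apart; after: 3.8. That's 0.5 units further apart.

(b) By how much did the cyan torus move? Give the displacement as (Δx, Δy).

(0.9, 0.1)

The cyan torus was at about (4.8, 6.0) and moved to about (5.7, 6.1).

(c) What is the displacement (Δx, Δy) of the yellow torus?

(-2.2, -0.4)

The yellow torus started near (6.3, 3.1) and ended near (4.1, 2.7).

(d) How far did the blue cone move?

1.2

The blue cone moved from about (3.8, 2.3) to (2.6, 2.1), a distance of √(1.2² + 0.2²) ≈ 1.2.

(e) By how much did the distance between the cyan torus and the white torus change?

-0.6

Before: roughly 7.8 units apart; after: 7.2. That's 0.6 units closer together.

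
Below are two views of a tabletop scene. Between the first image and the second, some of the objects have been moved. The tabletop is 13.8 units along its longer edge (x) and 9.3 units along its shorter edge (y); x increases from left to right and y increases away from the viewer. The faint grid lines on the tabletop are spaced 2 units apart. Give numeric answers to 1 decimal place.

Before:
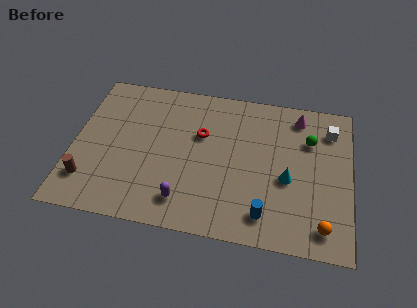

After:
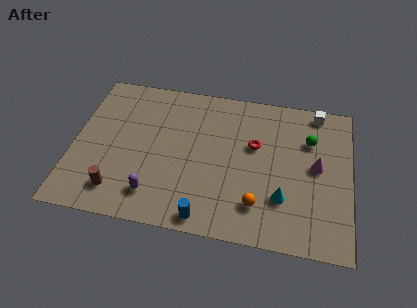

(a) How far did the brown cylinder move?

1.6

The brown cylinder was near (0.9, 2.1) before and (2.4, 1.7) after, so it travelled √(1.5² + 0.4²) ≈ 1.6 units.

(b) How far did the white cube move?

1.3

The white cube moved from about (12.7, 7.3) to (12.0, 8.4), a distance of √(0.7² + 1.1²) ≈ 1.3.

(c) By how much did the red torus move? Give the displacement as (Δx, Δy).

(2.7, -0.2)

From the two frames, the red torus sits at roughly (6.3, 5.9) before and (9.0, 5.7) after.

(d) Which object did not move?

the green sphere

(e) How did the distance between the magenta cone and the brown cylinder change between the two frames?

-1.5

The distance was about 11.7 in the first image and 10.2 in the second, so they moved 1.5 units closer together.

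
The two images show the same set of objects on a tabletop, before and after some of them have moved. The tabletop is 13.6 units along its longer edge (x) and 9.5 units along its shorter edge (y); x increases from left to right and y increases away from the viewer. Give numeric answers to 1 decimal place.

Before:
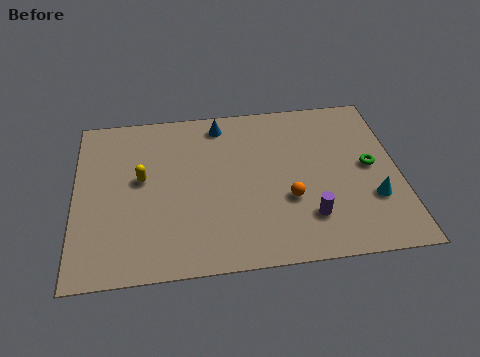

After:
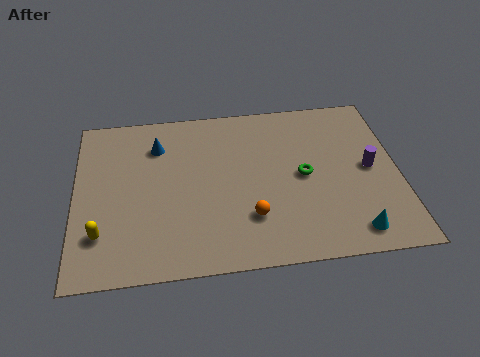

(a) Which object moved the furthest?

the purple cylinder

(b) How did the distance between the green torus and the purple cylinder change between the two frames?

-0.9

They were about 3.7 units apart before and 2.8 after — 0.9 units closer together.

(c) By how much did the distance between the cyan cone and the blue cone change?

+1.8

The distance was about 8.1 in the first image and 9.9 in the second, so they moved 1.8 units further apart.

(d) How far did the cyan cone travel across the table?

1.9

From (12.4, 3.0) to (11.5, 1.3), the cyan cone covered √(0.9² + 1.7²) ≈ 1.9 units.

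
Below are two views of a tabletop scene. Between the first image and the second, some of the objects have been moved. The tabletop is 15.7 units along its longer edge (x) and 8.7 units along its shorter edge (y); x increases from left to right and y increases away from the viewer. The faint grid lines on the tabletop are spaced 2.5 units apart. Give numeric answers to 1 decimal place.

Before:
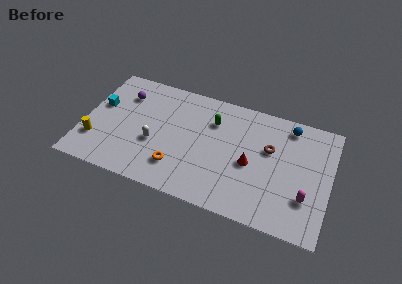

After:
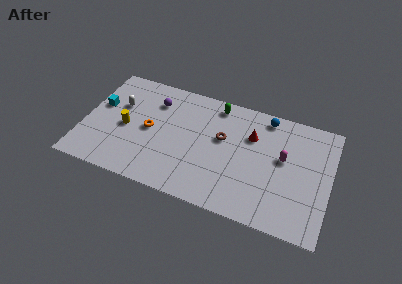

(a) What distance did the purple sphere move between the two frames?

2.0

From (2.3, 6.5) to (4.3, 6.6), the purple sphere covered √(2.0² + 0.1²) ≈ 2.0 units.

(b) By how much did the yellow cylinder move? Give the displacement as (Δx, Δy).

(1.8, 1.6)

The yellow cylinder started near (0.9, 2.4) and ended near (2.7, 4.0).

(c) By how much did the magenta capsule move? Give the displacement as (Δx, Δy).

(-1.6, 2.4)

The magenta capsule was at about (14.3, 2.6) and moved to about (12.7, 5.0).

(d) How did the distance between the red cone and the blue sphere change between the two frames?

-2.3

They were about 4.2 units apart before and 1.9 after — 2.3 units closer together.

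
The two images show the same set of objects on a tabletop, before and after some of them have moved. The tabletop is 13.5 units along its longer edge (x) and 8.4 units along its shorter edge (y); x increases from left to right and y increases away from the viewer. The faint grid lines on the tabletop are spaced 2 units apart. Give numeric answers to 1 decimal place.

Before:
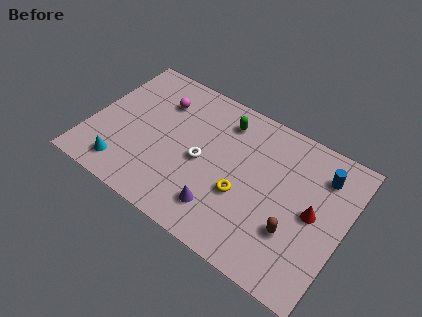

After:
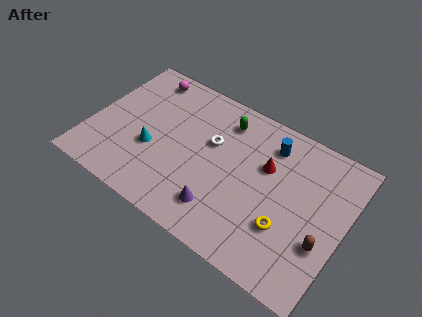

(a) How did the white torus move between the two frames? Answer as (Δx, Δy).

(0.3, 1.3)

From the two frames, the white torus sits at roughly (6.0, 3.9) before and (6.3, 5.2) after.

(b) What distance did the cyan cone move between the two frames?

2.2

The cyan cone moved from about (2.2, 1.4) to (3.4, 3.2), a distance of √(1.2² + 1.8²) ≈ 2.2.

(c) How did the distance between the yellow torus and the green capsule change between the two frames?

+1.8

They were about 3.9 units apart before and 5.7 after — 1.8 units further apart.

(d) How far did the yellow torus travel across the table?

2.5

The yellow torus was near (8.3, 3.2) before and (10.7, 2.7) after, so it travelled √(2.4² + 0.5²) ≈ 2.5 units.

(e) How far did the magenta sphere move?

1.6

The magenta sphere moved from about (3.3, 6.2) to (2.2, 7.3), a distance of √(1.1² + 1.1²) ≈ 1.6.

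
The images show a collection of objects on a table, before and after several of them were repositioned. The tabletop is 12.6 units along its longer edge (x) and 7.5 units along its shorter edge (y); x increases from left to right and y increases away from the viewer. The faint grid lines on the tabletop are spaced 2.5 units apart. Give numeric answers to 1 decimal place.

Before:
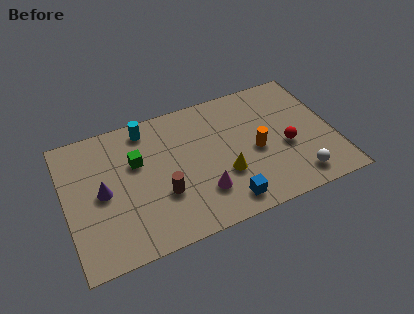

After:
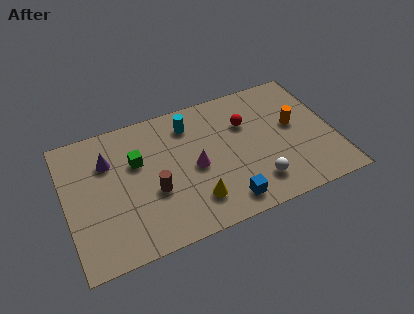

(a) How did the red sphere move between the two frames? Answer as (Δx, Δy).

(-1.7, 2.0)

From the two frames, the red sphere sits at roughly (10.3, 3.1) before and (8.6, 5.1) after.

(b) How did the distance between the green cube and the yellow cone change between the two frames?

-0.6

They were about 4.5 units apart before and 3.9 after — 0.6 units closer together.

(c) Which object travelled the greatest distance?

the red sphere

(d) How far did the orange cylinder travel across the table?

2.1

The orange cylinder was near (8.9, 3.4) before and (10.8, 4.2) after, so it travelled √(1.9² + 0.8²) ≈ 2.1 units.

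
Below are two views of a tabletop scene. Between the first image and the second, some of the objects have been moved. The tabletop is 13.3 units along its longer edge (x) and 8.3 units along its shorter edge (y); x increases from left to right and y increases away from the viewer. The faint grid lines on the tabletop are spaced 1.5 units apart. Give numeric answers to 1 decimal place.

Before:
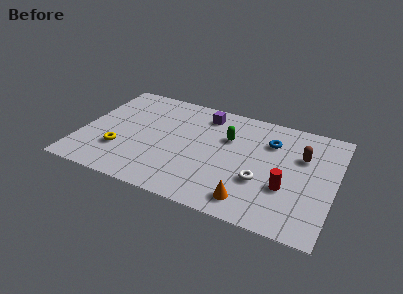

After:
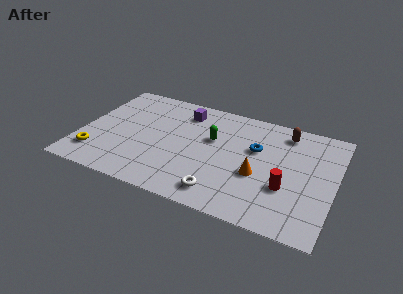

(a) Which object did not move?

the red cylinder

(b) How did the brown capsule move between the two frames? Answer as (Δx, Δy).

(-1.0, 1.5)

The brown capsule was at about (11.5, 5.5) and moved to about (10.5, 7.0).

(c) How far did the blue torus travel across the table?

1.1

The blue torus moved from about (9.8, 6.0) to (9.1, 5.2), a distance of √(0.7² + 0.8²) ≈ 1.1.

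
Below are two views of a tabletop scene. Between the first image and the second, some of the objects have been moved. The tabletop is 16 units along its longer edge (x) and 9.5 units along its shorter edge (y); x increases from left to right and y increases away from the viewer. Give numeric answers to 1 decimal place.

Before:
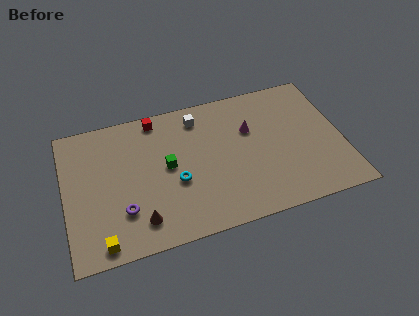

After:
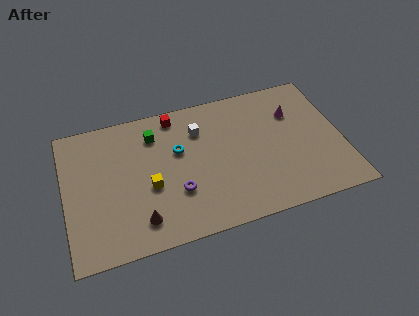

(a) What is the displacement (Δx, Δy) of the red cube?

(1.1, -0.1)

The red cube was at about (5.5, 8.5) and moved to about (6.6, 8.4).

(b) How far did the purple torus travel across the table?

3.1

The purple torus was near (3.2, 2.7) before and (6.3, 3.1) after, so it travelled √(3.1² + 0.4²) ≈ 3.1 units.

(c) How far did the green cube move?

2.5

From (5.9, 5.0) to (5.3, 7.4), the green cube covered √(0.6² + 2.4²) ≈ 2.5 units.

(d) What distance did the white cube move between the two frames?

0.9

From (7.9, 7.9) to (7.9, 7.0), the white cube covered √(0.0² + 0.9²) ≈ 0.9 units.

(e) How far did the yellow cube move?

4.1

From (1.9, 1.0) to (4.8, 3.9), the yellow cube covered √(2.9² + 2.9²) ≈ 4.1 units.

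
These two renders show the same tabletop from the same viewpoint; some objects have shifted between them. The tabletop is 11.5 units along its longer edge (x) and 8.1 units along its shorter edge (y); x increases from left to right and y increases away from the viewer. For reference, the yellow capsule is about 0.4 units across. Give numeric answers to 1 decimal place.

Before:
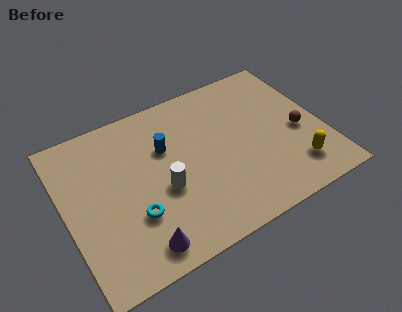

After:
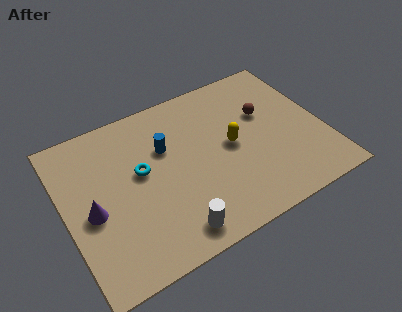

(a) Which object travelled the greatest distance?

the yellow capsule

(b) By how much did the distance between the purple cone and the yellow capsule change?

-0.8

They were about 7.1 units apart before and 6.3 after — 0.8 units closer together.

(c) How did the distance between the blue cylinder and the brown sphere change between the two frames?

-1.6

Before: roughly 6.1 units apart; after: 4.5. That's 1.6 units closer together.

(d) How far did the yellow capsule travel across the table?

3.5

From (9.9, 1.7) to (7.4, 4.1), the yellow capsule covered √(2.5² + 2.4²) ≈ 3.5 units.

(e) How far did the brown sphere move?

2.1

The brown sphere was near (10.4, 3.5) before and (9.1, 5.1) after, so it travelled √(1.3² + 1.6²) ≈ 2.1 units.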